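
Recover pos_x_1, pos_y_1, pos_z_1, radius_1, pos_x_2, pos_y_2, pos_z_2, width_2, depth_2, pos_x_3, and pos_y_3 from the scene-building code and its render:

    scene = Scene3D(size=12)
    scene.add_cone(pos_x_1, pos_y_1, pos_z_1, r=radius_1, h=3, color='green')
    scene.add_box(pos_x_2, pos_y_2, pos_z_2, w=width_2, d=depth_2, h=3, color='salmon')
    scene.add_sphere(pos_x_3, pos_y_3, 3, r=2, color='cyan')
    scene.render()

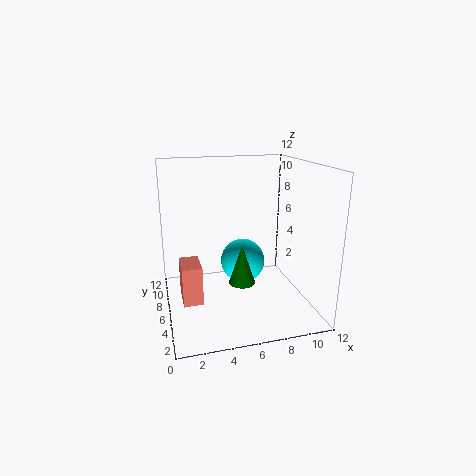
pos_x_1 = 5.5
pos_y_1 = 3
pos_z_1 = 3.5
radius_1 = 1
pos_x_2 = 1
pos_y_2 = 3
pos_z_2 = 2
width_2 = 1.5
depth_2 = 2.5
pos_x_3 = 7
pos_y_3 = 8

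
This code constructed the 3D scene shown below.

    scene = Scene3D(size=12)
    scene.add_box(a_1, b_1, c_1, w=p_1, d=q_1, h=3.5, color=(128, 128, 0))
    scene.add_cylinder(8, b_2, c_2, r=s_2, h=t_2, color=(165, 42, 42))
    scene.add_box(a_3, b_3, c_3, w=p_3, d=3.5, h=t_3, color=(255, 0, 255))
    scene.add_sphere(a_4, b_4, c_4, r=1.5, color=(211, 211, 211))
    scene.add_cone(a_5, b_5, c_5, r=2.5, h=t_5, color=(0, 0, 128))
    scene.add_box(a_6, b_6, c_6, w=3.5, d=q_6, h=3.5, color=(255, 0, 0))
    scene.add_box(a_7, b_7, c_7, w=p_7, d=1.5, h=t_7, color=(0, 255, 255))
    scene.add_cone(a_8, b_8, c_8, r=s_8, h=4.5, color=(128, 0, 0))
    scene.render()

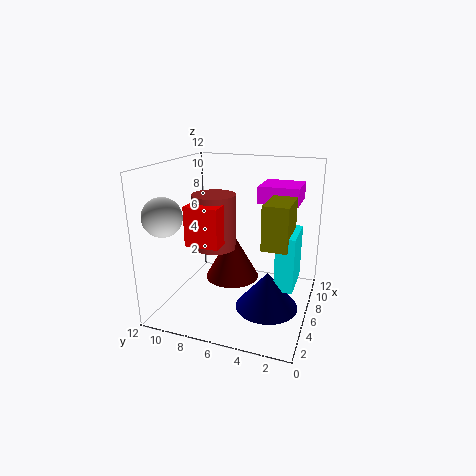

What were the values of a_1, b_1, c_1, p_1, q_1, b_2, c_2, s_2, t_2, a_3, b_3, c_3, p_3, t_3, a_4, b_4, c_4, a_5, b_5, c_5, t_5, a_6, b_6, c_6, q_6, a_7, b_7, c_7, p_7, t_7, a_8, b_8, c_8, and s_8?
a_1 = 4; b_1 = 1.5; c_1 = 6; p_1 = 3.5; q_1 = 2; b_2 = 9; c_2 = 4; s_2 = 2; t_2 = 5; a_3 = 8; b_3 = 1.5; c_3 = 8.5; p_3 = 3.5; t_3 = 1.5; a_4 = 2; b_4 = 10.5; c_4 = 8.5; a_5 = 4.5; b_5 = 3; c_5 = 1; t_5 = 3; a_6 = 5; b_6 = 7.5; c_6 = 5; q_6 = 3; a_7 = 4.5; b_7 = 1; c_7 = 2.5; p_7 = 3.5; t_7 = 4.5; a_8 = 8.5; b_8 = 7.5; c_8 = 1; s_8 = 2.5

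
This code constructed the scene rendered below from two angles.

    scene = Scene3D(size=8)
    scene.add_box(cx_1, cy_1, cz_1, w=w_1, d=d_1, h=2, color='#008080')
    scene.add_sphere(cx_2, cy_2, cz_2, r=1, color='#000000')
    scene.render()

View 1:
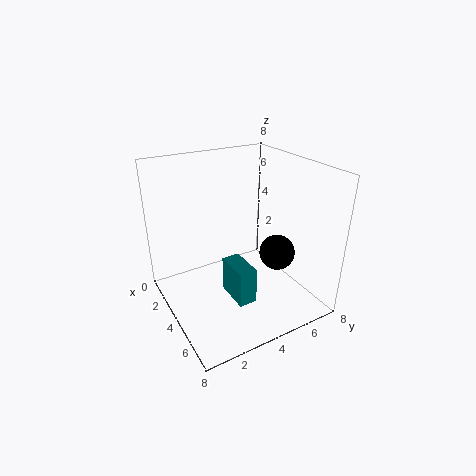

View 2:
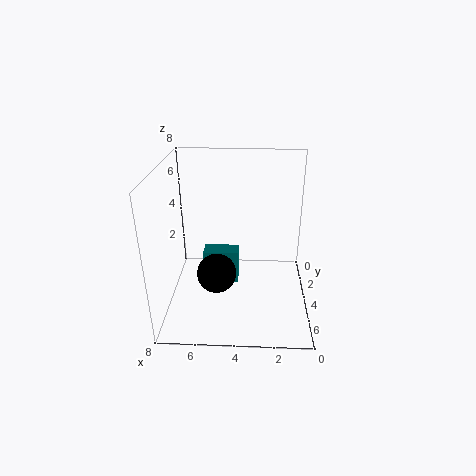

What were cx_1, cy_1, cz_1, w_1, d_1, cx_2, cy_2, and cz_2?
cx_1 = 4; cy_1 = 3; cz_1 = 1; w_1 = 2; d_1 = 1; cx_2 = 5; cy_2 = 6; cz_2 = 3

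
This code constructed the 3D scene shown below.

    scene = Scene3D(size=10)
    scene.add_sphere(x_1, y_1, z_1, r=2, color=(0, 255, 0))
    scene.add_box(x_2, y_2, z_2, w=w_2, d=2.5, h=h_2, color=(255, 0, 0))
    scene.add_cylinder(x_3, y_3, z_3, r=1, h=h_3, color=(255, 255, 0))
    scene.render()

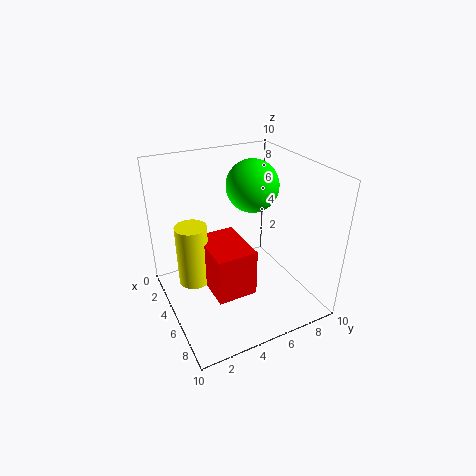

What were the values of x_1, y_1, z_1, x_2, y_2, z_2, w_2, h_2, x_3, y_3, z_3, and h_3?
x_1 = 2.5; y_1 = 7.5; z_1 = 7.5; x_2 = 5; y_2 = 2; z_2 = 3; w_2 = 3.5; h_2 = 3; x_3 = 5.5; y_3 = 1.5; z_3 = 3; h_3 = 4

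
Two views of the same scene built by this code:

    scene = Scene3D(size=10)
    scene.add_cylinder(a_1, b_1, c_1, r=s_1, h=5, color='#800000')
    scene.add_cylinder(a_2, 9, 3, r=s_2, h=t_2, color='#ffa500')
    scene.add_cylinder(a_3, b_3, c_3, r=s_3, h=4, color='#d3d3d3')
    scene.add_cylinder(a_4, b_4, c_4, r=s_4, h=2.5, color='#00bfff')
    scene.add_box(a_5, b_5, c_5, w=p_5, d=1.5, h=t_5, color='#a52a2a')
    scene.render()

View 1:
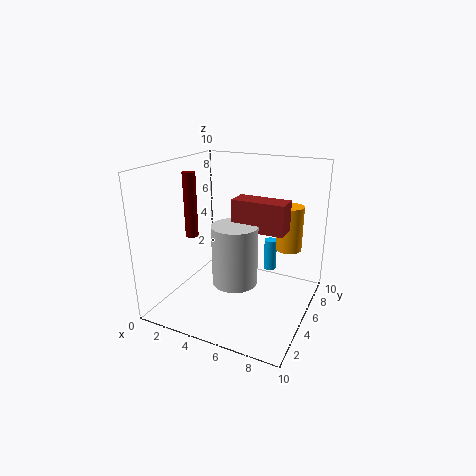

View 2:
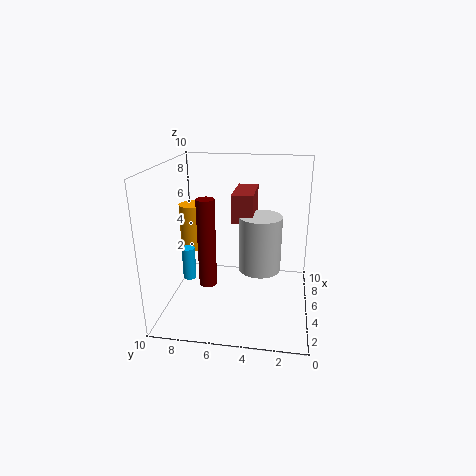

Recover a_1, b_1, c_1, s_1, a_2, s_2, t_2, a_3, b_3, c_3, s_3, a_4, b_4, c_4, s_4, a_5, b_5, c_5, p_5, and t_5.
a_1 = 0.5, b_1 = 6, c_1 = 4, s_1 = 0.5, a_2 = 7.5, s_2 = 1, t_2 = 3.5, a_3 = 5.5, b_3 = 3.5, c_3 = 2.5, s_3 = 1.5, a_4 = 6, b_4 = 9, c_4 = 1, s_4 = 0.5, a_5 = 5, b_5 = 4, c_5 = 6, p_5 = 3.5, t_5 = 2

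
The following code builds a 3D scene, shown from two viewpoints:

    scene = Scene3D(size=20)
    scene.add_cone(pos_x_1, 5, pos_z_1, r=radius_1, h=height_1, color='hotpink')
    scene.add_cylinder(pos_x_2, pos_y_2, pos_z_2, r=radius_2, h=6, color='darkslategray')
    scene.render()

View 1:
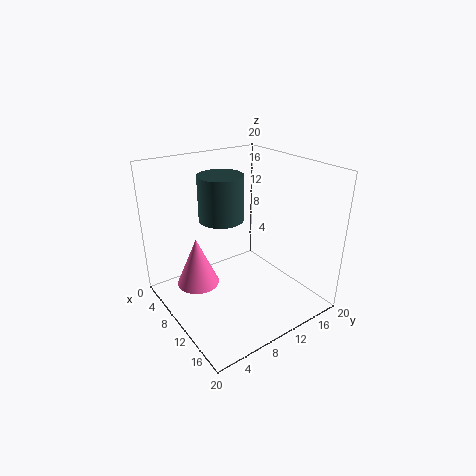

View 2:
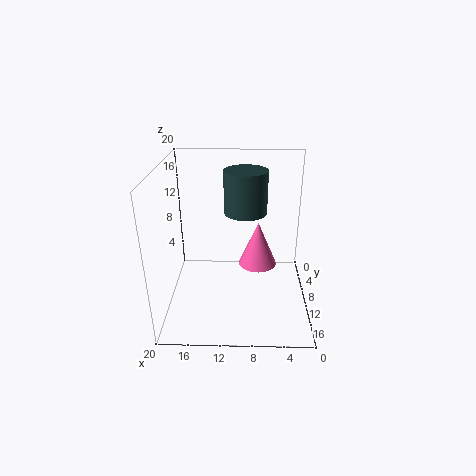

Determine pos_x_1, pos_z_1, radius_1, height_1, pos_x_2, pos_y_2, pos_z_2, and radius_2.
pos_x_1 = 7
pos_z_1 = 3
radius_1 = 3
height_1 = 7
pos_x_2 = 9
pos_y_2 = 8
pos_z_2 = 13
radius_2 = 3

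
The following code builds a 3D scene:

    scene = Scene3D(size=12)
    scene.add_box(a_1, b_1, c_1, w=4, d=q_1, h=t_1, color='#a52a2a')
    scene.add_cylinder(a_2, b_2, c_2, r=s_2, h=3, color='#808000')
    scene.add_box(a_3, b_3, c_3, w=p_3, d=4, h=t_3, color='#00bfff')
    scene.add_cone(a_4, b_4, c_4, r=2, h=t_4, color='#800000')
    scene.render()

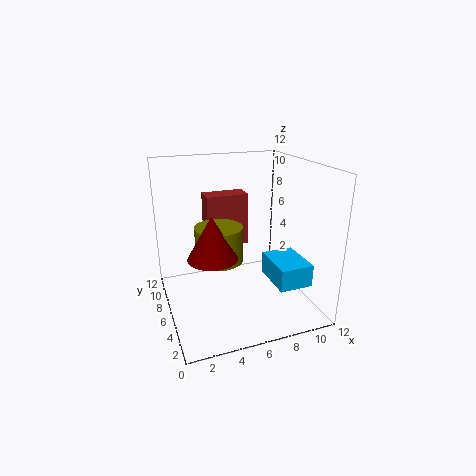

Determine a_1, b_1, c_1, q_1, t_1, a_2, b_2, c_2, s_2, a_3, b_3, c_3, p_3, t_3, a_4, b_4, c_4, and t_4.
a_1 = 4.5; b_1 = 10; c_1 = 3.5; q_1 = 2; t_1 = 5; a_2 = 4.5; b_2 = 6.5; c_2 = 4; s_2 = 2; a_3 = 9; b_3 = 3.5; c_3 = 1.5; p_3 = 3; t_3 = 2; a_4 = 3.5; b_4 = 5; c_4 = 5; t_4 = 3.5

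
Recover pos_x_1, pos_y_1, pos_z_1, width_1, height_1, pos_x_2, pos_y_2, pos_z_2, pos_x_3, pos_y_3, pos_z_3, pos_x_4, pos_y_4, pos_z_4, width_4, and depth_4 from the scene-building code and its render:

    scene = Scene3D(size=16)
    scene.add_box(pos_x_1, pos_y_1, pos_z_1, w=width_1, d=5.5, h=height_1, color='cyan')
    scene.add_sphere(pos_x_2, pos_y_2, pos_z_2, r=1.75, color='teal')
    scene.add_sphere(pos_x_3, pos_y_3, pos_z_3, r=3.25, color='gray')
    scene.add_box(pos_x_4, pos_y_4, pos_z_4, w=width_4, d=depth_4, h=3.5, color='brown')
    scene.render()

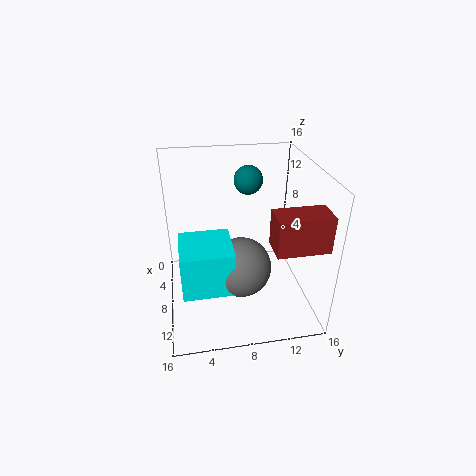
pos_x_1 = 7
pos_y_1 = 1.5
pos_z_1 = 3.75
width_1 = 5.5
height_1 = 5
pos_x_2 = 2.5
pos_y_2 = 10.25
pos_z_2 = 12.5
pos_x_3 = 10
pos_y_3 = 8
pos_z_3 = 5.5
pos_x_4 = 13.25
pos_y_4 = 10
pos_z_4 = 10.5
width_4 = 2.75
depth_4 = 5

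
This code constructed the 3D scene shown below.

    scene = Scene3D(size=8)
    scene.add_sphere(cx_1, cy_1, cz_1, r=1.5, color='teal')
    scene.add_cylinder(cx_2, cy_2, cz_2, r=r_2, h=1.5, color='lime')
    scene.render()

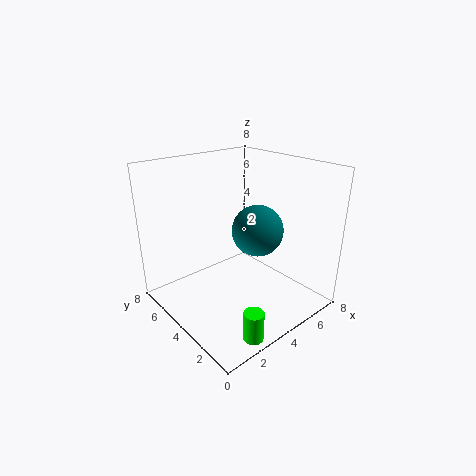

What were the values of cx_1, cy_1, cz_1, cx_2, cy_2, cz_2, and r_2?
cx_1 = 5.5
cy_1 = 4
cz_1 = 4
cx_2 = 2
cy_2 = 0.5
cz_2 = 0.5
r_2 = 0.5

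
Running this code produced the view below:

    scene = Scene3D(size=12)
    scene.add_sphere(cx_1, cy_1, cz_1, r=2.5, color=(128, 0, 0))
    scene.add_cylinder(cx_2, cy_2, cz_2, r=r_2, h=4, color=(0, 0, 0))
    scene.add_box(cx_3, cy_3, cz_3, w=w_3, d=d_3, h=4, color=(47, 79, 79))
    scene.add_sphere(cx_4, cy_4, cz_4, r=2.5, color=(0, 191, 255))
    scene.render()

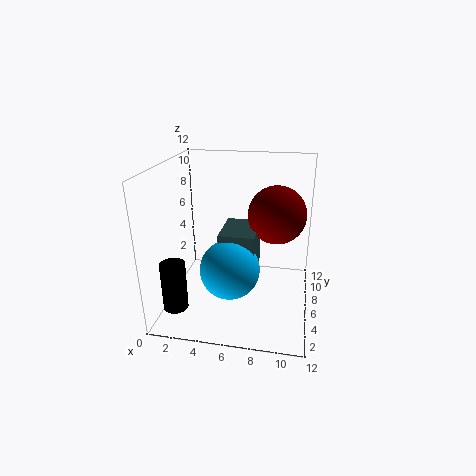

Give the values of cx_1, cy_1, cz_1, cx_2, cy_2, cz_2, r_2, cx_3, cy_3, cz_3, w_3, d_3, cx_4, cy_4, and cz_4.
cx_1 = 9
cy_1 = 8
cz_1 = 7.5
cx_2 = 1.5
cy_2 = 2.5
cz_2 = 1
r_2 = 1
cx_3 = 4.5
cy_3 = 5
cz_3 = 2.5
w_3 = 3
d_3 = 4
cx_4 = 5.5
cy_4 = 5
cz_4 = 3.5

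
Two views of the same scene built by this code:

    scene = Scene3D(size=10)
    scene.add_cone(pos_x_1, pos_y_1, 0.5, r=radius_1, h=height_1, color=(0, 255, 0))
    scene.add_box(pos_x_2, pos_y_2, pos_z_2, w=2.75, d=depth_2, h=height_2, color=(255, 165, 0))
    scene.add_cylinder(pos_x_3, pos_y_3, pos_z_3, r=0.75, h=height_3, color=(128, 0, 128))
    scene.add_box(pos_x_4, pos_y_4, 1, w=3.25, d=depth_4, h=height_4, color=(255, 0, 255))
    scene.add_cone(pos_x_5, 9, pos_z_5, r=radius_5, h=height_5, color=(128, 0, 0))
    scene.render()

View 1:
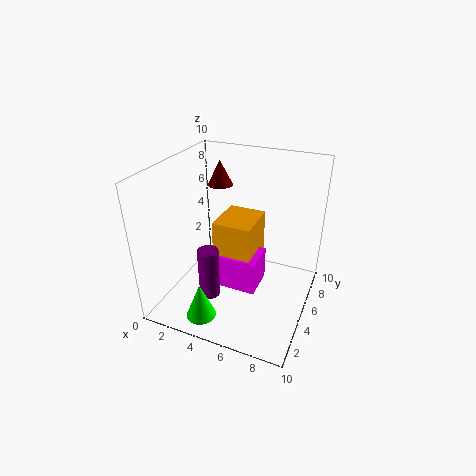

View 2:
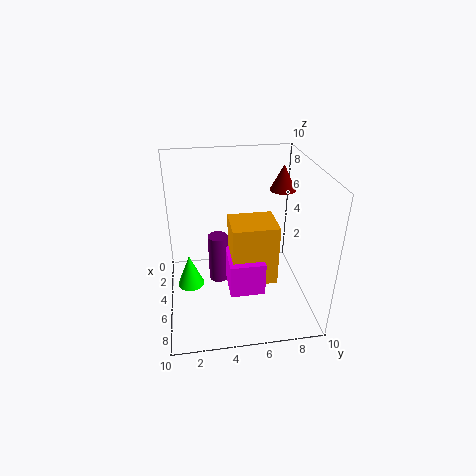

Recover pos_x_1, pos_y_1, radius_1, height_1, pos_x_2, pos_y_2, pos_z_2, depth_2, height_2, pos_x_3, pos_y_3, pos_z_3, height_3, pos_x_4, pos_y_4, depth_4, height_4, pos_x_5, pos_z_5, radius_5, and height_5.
pos_x_1 = 3.75
pos_y_1 = 1.5
radius_1 = 1
height_1 = 2.5
pos_x_2 = 3.25
pos_y_2 = 4.5
pos_z_2 = 1.5
depth_2 = 3.25
height_2 = 4.5
pos_x_3 = 3.25
pos_y_3 = 3.75
pos_z_3 = 0.5
height_3 = 3.75
pos_x_4 = 3.25
pos_y_4 = 4.25
depth_4 = 2.5
height_4 = 2.5
pos_x_5 = 1.75
pos_z_5 = 7
radius_5 = 1
height_5 = 2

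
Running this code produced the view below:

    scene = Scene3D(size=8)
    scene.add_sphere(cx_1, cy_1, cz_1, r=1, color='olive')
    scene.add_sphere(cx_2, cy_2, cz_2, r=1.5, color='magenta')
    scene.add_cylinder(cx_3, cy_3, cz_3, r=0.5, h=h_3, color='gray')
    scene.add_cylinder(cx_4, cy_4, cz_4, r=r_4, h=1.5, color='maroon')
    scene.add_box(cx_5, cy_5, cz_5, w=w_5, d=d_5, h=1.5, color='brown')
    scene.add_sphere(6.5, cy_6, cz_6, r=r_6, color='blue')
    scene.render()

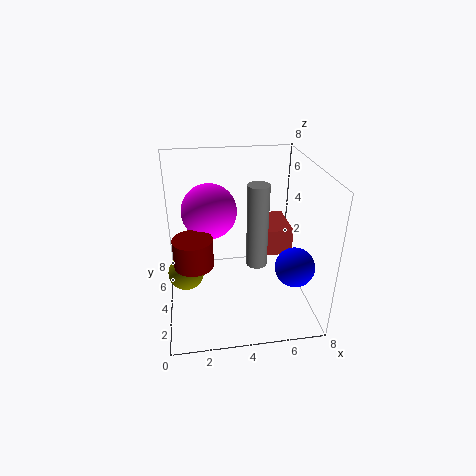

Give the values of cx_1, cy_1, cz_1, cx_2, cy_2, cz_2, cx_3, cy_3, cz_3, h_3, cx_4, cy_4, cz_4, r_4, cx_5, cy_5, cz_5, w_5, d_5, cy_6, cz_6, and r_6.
cx_1 = 1
cy_1 = 4
cz_1 = 2
cx_2 = 2.5
cy_2 = 4.5
cz_2 = 5.5
cx_3 = 4.5
cy_3 = 1.5
cz_3 = 4
h_3 = 4
cx_4 = 1.5
cy_4 = 2.5
cz_4 = 3.5
r_4 = 1
cx_5 = 5
cy_5 = 3.5
cz_5 = 3
w_5 = 2
d_5 = 2.5
cy_6 = 1.5
cz_6 = 3.5
r_6 = 1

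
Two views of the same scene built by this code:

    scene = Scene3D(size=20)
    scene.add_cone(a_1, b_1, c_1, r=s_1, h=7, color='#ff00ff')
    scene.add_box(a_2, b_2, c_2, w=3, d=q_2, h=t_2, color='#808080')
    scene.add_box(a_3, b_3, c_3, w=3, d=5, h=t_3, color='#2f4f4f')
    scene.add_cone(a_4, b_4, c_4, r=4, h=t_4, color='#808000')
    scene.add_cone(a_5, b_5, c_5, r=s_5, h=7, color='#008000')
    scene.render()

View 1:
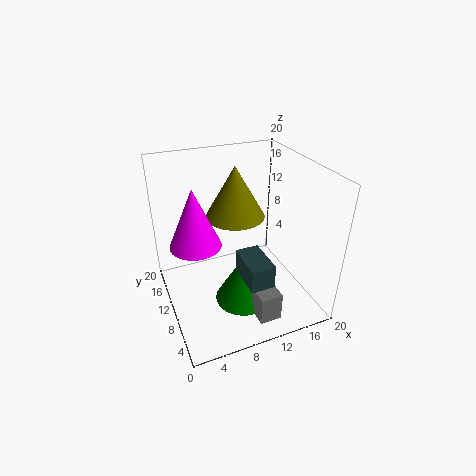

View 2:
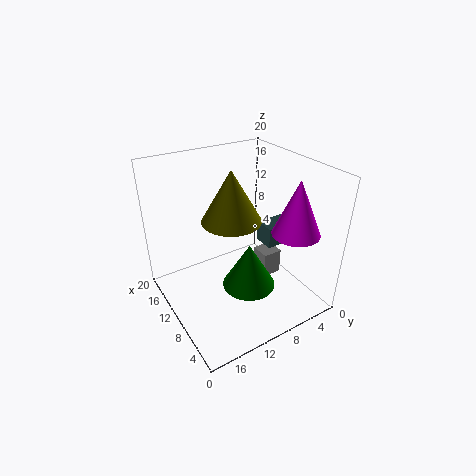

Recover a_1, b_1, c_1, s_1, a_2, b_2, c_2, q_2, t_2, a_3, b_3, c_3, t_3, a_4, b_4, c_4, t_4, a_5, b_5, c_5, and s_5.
a_1 = 3, b_1 = 6, c_1 = 13, s_1 = 3, a_2 = 10, b_2 = 2, c_2 = 1, q_2 = 3, t_2 = 4, a_3 = 8, b_3 = 1, c_3 = 8, t_3 = 3, a_4 = 10, b_4 = 11, c_4 = 13, t_4 = 7, a_5 = 10, b_5 = 8, c_5 = 1, s_5 = 4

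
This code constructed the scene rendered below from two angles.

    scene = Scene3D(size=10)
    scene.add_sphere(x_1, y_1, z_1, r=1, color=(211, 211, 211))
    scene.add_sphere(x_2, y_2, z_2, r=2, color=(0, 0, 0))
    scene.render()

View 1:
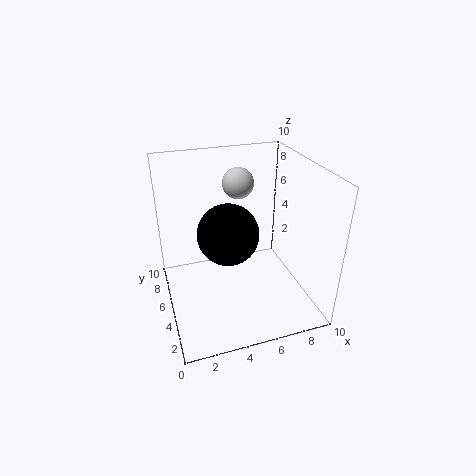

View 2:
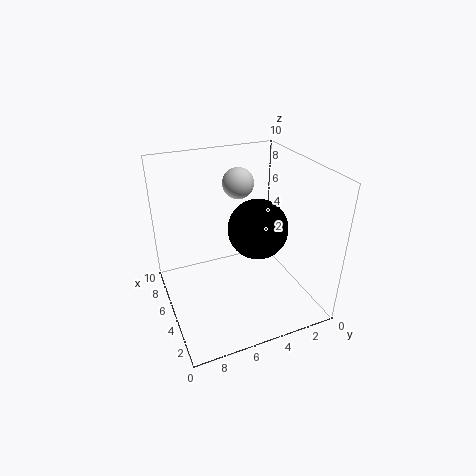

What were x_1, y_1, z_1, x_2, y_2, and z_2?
x_1 = 5; y_1 = 5; z_1 = 9; x_2 = 4; y_2 = 4; z_2 = 6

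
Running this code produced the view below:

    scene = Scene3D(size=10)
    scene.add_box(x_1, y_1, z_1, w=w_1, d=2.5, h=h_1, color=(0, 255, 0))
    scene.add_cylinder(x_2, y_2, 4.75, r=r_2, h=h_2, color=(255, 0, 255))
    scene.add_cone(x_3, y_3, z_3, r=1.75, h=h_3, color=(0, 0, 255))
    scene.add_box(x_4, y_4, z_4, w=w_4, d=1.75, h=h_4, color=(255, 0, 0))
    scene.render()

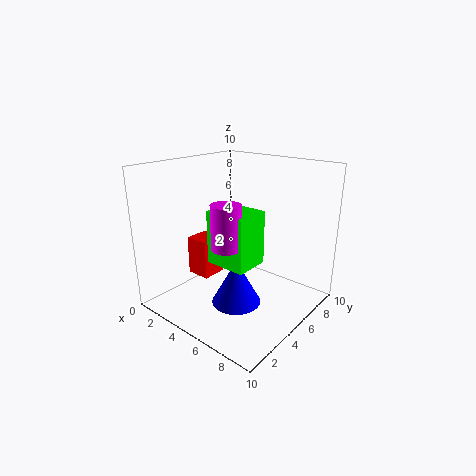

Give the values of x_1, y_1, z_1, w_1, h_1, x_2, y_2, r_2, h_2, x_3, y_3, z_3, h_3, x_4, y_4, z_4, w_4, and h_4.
x_1 = 3.5, y_1 = 3.5, z_1 = 3.25, w_1 = 3, h_1 = 3.75, x_2 = 5.25, y_2 = 3.5, r_2 = 1, h_2 = 3, x_3 = 5.25, y_3 = 4.5, z_3 = 0.25, h_3 = 3.25, x_4 = 1.75, y_4 = 3.25, z_4 = 2, w_4 = 1.75, h_4 = 2.75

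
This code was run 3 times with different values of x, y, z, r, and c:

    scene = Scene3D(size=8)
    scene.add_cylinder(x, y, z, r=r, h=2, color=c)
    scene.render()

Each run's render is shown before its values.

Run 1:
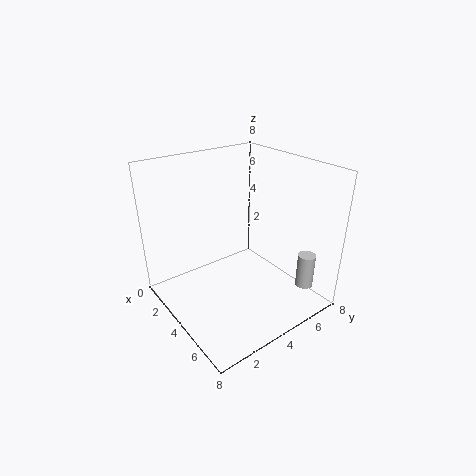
x = 6.5
y = 7
z = 1
r = 0.5
c = 'lightgray'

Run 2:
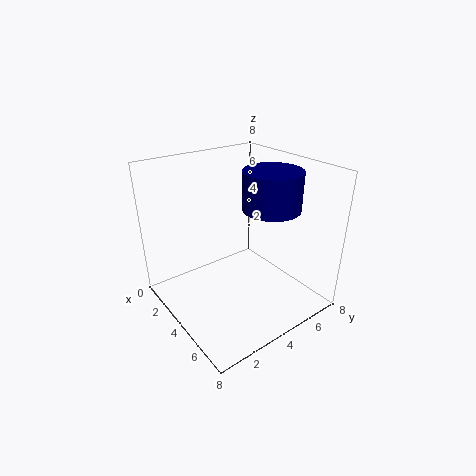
x = 5.5
y = 5
z = 6
r = 1.5
c = 'navy'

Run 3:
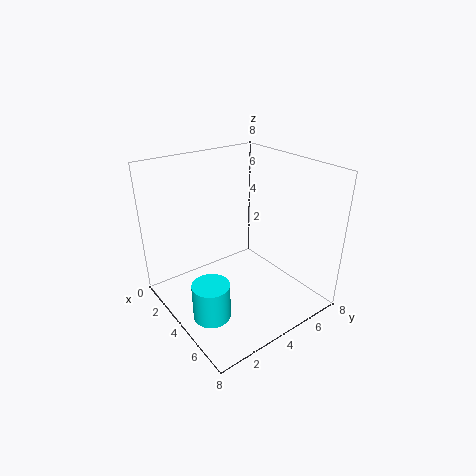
x = 5
y = 1.5
z = 0.5
r = 1
c = 'cyan'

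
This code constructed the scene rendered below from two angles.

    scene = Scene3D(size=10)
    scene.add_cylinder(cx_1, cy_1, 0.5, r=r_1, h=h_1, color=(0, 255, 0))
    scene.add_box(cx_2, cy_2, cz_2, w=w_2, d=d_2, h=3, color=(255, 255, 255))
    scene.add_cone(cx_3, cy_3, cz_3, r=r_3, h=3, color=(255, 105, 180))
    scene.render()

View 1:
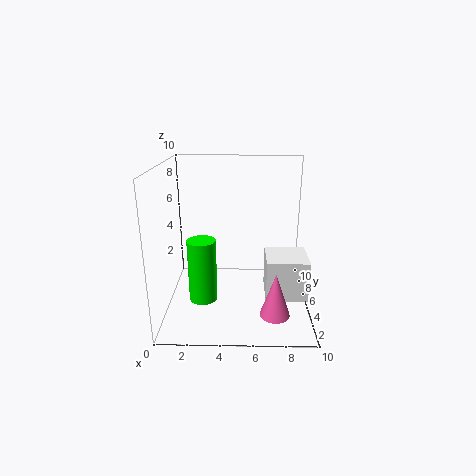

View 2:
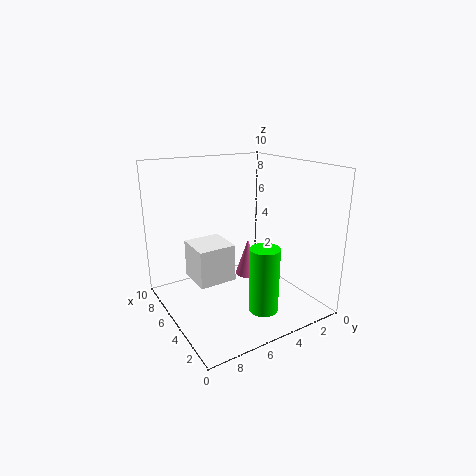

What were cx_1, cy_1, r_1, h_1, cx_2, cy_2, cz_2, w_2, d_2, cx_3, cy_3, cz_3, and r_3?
cx_1 = 2.5; cy_1 = 4.5; r_1 = 1; h_1 = 4.5; cx_2 = 7; cy_2 = 4; cz_2 = 0.5; w_2 = 3; d_2 = 3; cx_3 = 7.5; cy_3 = 2.5; cz_3 = 0.5; r_3 = 1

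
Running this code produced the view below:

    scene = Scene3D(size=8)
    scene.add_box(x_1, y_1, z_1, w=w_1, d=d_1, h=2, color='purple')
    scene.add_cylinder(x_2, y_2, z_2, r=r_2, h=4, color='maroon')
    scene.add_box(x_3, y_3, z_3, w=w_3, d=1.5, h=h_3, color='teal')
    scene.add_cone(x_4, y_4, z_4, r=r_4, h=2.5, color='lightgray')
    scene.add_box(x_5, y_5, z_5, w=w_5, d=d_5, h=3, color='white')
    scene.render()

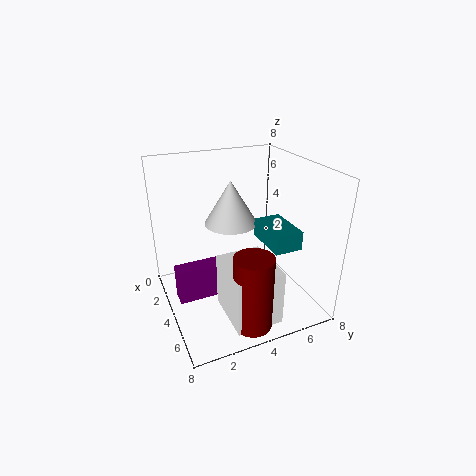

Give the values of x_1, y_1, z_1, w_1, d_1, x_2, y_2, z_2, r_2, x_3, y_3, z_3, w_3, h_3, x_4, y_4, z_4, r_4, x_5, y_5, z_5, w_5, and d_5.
x_1 = 3; y_1 = 0.5; z_1 = 0.5; w_1 = 1; d_1 = 2.5; x_2 = 7; y_2 = 3.5; z_2 = 0.5; r_2 = 1; x_3 = 4; y_3 = 5; z_3 = 4; w_3 = 2.5; h_3 = 1; x_4 = 3; y_4 = 4; z_4 = 4.5; r_4 = 1.5; x_5 = 4.5; y_5 = 2.5; z_5 = 0.5; w_5 = 3; d_5 = 2.5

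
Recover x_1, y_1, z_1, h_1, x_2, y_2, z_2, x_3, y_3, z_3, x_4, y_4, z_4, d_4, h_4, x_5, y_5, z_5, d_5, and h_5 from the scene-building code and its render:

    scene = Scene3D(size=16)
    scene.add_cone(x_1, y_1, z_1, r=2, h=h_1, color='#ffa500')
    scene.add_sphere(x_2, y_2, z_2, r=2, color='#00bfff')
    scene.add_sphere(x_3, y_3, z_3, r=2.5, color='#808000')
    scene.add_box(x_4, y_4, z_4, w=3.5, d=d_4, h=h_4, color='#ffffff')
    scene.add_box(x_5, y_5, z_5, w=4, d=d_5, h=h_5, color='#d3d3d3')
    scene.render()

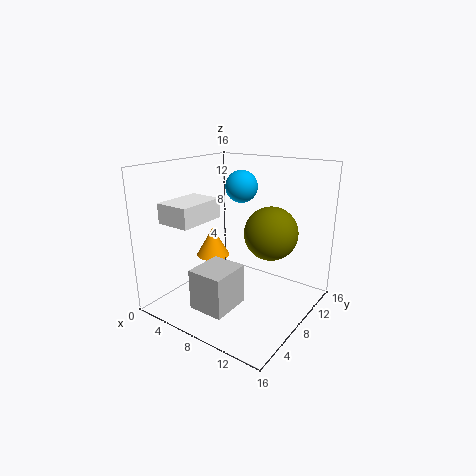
x_1 = 3.5
y_1 = 9
z_1 = 4.5
h_1 = 3.5
x_2 = 5
y_2 = 13
z_2 = 12.5
x_3 = 13.5
y_3 = 5.5
z_3 = 10.5
x_4 = 4
y_4 = 0.5
z_4 = 11
d_4 = 5
h_4 = 2
x_5 = 5.5
y_5 = 2.5
z_5 = 1
d_5 = 4.5
h_5 = 4.5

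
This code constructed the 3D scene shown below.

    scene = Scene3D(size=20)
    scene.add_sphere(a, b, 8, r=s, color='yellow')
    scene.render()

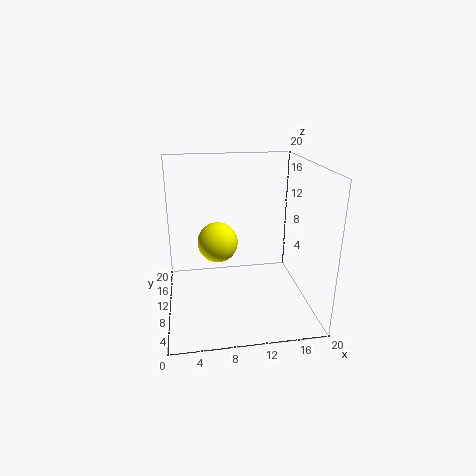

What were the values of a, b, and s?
a = 7.5, b = 13.5, s = 3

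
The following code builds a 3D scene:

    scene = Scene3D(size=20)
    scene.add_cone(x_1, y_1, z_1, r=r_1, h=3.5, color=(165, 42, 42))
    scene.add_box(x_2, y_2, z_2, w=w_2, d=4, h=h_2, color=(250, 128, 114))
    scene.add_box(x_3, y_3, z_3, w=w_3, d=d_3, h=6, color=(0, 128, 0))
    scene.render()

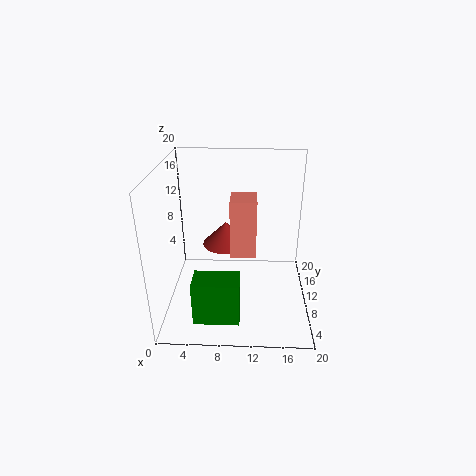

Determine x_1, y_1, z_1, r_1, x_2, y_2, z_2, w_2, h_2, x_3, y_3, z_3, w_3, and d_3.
x_1 = 8
y_1 = 14
z_1 = 7
r_1 = 3.5
x_2 = 9
y_2 = 8
z_2 = 8
w_2 = 3.5
h_2 = 8
x_3 = 4.5
y_3 = 2
z_3 = 1.5
w_3 = 6
d_3 = 3.5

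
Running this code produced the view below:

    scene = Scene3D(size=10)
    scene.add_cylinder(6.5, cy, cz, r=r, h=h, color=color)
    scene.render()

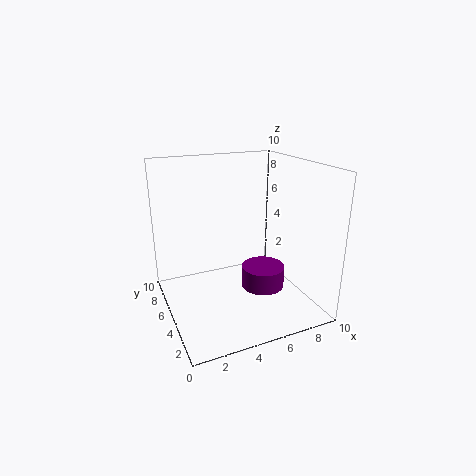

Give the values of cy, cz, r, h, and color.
cy = 4; cz = 1.5; r = 1.5; h = 1.5; color = 'purple'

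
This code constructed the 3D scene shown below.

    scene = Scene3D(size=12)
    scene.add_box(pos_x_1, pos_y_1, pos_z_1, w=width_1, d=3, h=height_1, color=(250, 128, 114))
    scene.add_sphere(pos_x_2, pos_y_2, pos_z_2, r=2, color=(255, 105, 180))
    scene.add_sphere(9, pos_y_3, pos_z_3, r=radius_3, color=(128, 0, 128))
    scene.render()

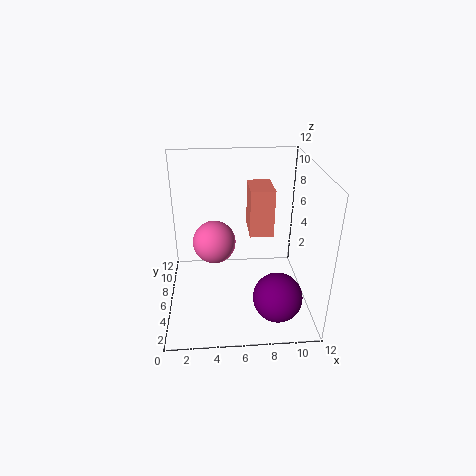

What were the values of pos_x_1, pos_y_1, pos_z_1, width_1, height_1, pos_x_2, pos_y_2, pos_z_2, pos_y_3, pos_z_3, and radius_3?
pos_x_1 = 7, pos_y_1 = 6, pos_z_1 = 6, width_1 = 2, height_1 = 4, pos_x_2 = 4, pos_y_2 = 9, pos_z_2 = 4, pos_y_3 = 3, pos_z_3 = 2, radius_3 = 2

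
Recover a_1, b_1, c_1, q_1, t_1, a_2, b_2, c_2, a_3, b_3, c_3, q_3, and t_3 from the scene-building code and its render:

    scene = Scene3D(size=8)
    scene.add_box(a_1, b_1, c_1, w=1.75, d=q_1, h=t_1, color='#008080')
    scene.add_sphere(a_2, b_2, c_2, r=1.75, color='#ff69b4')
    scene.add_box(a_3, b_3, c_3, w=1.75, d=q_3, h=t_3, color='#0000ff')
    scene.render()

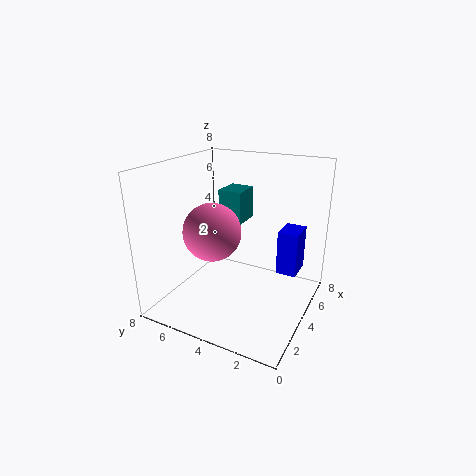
a_1 = 5.75; b_1 = 4.75; c_1 = 4; q_1 = 1.5; t_1 = 2; a_2 = 4.5; b_2 = 6; c_2 = 3.75; a_3 = 6.25; b_3 = 1.25; c_3 = 1; q_3 = 1.25; t_3 = 2.75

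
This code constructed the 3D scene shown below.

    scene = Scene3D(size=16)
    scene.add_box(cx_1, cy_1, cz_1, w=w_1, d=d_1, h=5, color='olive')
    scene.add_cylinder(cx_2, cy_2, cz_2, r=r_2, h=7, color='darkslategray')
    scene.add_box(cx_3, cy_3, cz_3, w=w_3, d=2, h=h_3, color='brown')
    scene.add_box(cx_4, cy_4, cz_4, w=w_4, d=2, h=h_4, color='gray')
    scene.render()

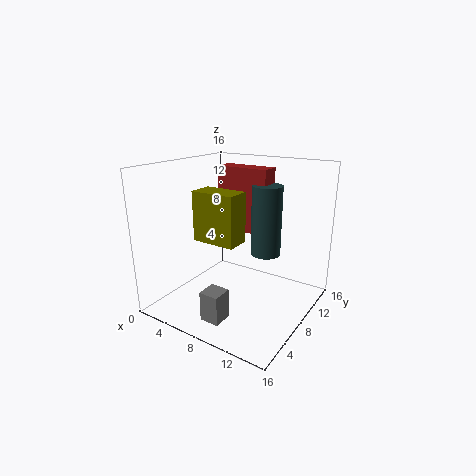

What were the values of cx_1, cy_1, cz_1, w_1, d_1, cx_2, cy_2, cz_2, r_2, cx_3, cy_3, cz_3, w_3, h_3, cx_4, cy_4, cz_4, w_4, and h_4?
cx_1 = 6, cy_1 = 3, cz_1 = 9, w_1 = 4.5, d_1 = 2.5, cx_2 = 12, cy_2 = 7, cz_2 = 7.5, r_2 = 1.5, cx_3 = 6.5, cy_3 = 6.5, cz_3 = 9.5, w_3 = 5.5, h_3 = 6.5, cx_4 = 8.5, cy_4 = 0.5, cz_4 = 2, w_4 = 2, h_4 = 3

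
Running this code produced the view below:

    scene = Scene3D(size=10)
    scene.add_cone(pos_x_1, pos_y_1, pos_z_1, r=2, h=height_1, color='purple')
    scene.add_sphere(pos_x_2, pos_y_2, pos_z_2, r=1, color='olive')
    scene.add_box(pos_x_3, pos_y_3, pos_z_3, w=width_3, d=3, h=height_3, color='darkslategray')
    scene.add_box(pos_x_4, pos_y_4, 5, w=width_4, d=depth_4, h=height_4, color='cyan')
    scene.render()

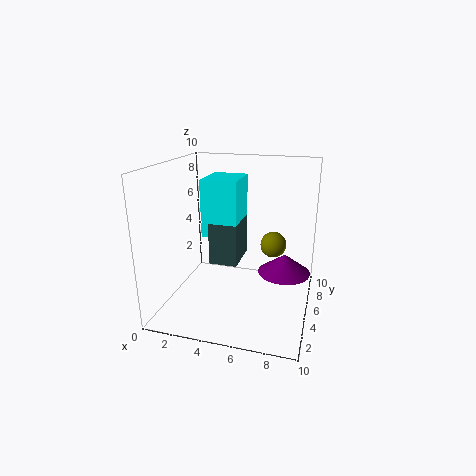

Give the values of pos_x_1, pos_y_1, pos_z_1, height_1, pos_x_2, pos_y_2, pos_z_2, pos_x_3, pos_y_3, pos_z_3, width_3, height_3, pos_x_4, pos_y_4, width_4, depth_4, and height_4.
pos_x_1 = 8, pos_y_1 = 7.5, pos_z_1 = 1.5, height_1 = 1.5, pos_x_2 = 7, pos_y_2 = 8, pos_z_2 = 3.5, pos_x_3 = 3, pos_y_3 = 4.5, pos_z_3 = 3, width_3 = 2, height_3 = 3, pos_x_4 = 2.5, pos_y_4 = 4.5, width_4 = 2.5, depth_4 = 3, height_4 = 4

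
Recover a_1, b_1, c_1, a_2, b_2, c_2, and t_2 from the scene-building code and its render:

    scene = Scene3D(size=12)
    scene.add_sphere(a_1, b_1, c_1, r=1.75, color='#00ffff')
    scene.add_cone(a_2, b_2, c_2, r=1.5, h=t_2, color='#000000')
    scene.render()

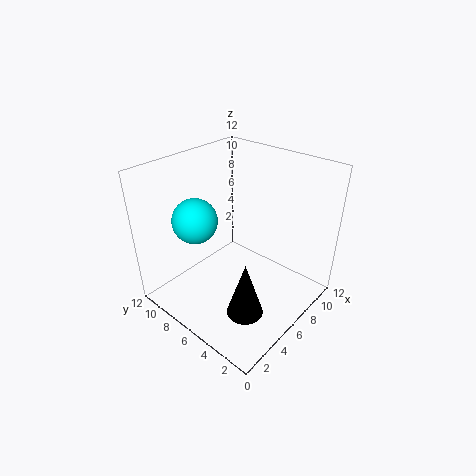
a_1 = 3; b_1 = 7.75; c_1 = 8.25; a_2 = 4; b_2 = 3.5; c_2 = 0.75; t_2 = 4.75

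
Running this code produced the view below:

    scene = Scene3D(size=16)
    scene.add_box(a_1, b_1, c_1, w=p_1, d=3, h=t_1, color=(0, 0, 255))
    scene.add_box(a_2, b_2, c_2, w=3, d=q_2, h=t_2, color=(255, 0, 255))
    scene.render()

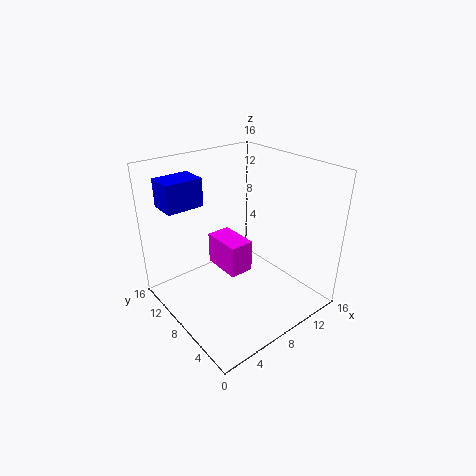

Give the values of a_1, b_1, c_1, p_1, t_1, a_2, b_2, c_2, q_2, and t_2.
a_1 = 1
b_1 = 10
c_1 = 12
p_1 = 4
t_1 = 3
a_2 = 8
b_2 = 9
c_2 = 2
q_2 = 5
t_2 = 4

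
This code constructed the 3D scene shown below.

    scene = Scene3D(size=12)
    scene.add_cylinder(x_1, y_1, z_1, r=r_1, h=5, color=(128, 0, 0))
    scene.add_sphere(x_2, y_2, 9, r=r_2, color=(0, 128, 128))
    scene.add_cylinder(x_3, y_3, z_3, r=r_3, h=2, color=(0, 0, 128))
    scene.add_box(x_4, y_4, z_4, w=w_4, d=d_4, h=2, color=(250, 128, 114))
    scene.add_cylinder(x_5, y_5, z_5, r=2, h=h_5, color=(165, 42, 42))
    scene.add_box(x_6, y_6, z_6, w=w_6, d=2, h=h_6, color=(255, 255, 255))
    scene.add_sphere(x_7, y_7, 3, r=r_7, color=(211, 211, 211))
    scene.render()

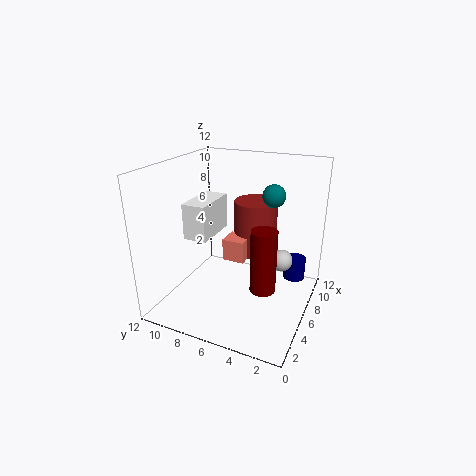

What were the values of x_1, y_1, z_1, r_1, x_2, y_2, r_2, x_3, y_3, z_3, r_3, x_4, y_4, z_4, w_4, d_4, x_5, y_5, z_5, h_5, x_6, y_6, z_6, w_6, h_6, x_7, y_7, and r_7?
x_1 = 4, y_1 = 3, z_1 = 3, r_1 = 1, x_2 = 9, y_2 = 4, r_2 = 1, x_3 = 10, y_3 = 2, z_3 = 1, r_3 = 1, x_4 = 7, y_4 = 6, z_4 = 3, w_4 = 2, d_4 = 2, x_5 = 10, y_5 = 6, z_5 = 3, h_5 = 5, x_6 = 4, y_6 = 8, z_6 = 6, w_6 = 4, h_6 = 3, x_7 = 9, y_7 = 3, r_7 = 1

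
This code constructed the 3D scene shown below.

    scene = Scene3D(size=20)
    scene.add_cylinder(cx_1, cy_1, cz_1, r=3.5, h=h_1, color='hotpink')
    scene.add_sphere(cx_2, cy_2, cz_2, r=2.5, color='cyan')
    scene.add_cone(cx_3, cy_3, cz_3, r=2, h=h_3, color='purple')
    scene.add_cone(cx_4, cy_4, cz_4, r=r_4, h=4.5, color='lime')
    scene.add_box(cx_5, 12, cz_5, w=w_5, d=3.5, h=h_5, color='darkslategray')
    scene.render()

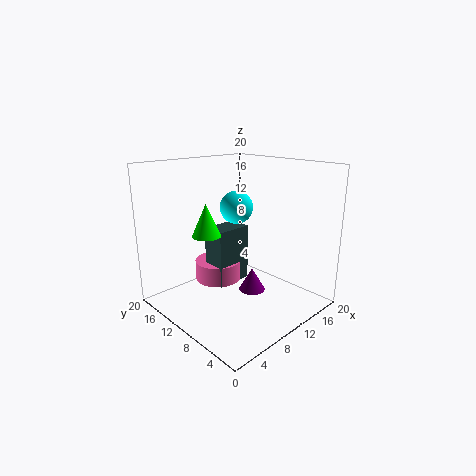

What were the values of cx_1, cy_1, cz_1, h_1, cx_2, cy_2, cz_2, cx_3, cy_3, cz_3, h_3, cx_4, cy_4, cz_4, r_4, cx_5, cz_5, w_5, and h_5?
cx_1 = 10.5
cy_1 = 15
cz_1 = 2
h_1 = 3
cx_2 = 13.5
cy_2 = 14
cz_2 = 13
cx_3 = 13.5
cy_3 = 10.5
cz_3 = 0.5
h_3 = 3.5
cx_4 = 6.5
cy_4 = 12.5
cz_4 = 10.5
r_4 = 2
cx_5 = 8.5
cz_5 = 2
w_5 = 5.5
h_5 = 8.5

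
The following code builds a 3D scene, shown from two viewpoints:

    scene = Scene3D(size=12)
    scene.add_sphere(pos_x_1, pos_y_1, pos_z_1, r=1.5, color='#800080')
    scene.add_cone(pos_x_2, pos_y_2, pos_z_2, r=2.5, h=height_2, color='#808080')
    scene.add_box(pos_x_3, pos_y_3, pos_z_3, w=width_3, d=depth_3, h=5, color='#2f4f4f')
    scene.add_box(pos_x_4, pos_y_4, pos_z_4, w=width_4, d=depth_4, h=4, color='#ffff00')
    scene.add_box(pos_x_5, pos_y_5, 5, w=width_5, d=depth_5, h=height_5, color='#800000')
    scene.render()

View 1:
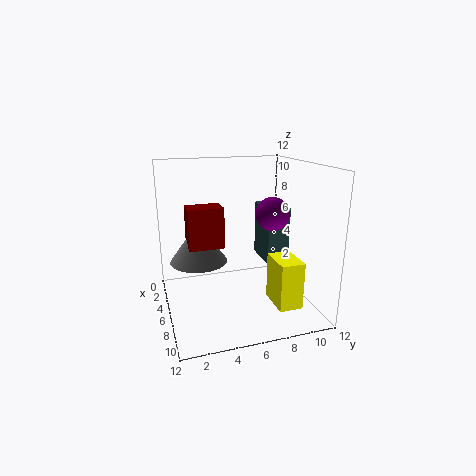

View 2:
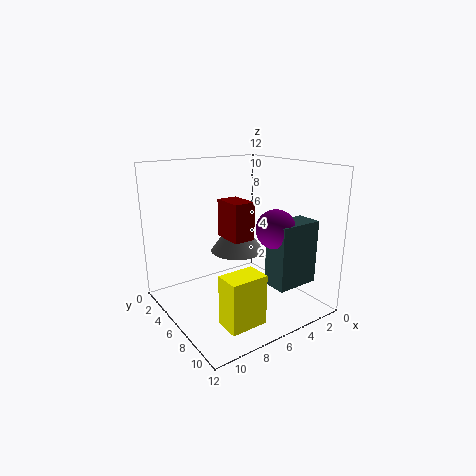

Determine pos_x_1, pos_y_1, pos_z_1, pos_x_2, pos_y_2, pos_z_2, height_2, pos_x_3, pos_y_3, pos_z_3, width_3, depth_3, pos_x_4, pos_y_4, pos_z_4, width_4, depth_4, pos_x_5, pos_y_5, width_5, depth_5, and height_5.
pos_x_1 = 5
pos_y_1 = 9.5
pos_z_1 = 7.5
pos_x_2 = 4
pos_y_2 = 3
pos_z_2 = 3.5
height_2 = 3.5
pos_x_3 = 2
pos_y_3 = 9
pos_z_3 = 3
width_3 = 3.5
depth_3 = 2
pos_x_4 = 6.5
pos_y_4 = 8.5
pos_z_4 = 0.5
width_4 = 3
depth_4 = 2
pos_x_5 = 3.5
pos_y_5 = 2
width_5 = 2
depth_5 = 3
height_5 = 3.5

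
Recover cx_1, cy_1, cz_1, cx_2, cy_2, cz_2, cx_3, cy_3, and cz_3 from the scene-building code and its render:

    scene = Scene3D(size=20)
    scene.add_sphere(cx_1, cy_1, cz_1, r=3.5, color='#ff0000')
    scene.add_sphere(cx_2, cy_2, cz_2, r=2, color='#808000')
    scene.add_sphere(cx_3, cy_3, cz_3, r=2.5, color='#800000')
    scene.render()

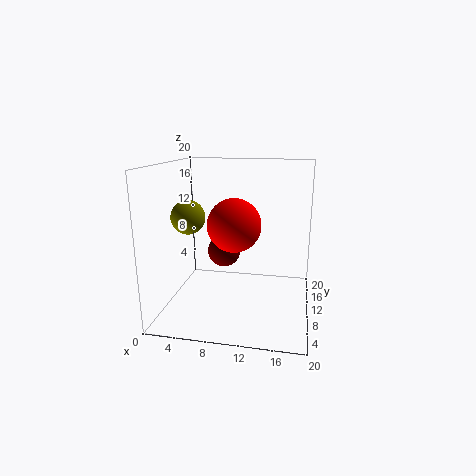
cx_1 = 10
cy_1 = 7.5
cz_1 = 12.5
cx_2 = 5.5
cy_2 = 3
cz_2 = 14.5
cx_3 = 7
cy_3 = 14
cz_3 = 6.5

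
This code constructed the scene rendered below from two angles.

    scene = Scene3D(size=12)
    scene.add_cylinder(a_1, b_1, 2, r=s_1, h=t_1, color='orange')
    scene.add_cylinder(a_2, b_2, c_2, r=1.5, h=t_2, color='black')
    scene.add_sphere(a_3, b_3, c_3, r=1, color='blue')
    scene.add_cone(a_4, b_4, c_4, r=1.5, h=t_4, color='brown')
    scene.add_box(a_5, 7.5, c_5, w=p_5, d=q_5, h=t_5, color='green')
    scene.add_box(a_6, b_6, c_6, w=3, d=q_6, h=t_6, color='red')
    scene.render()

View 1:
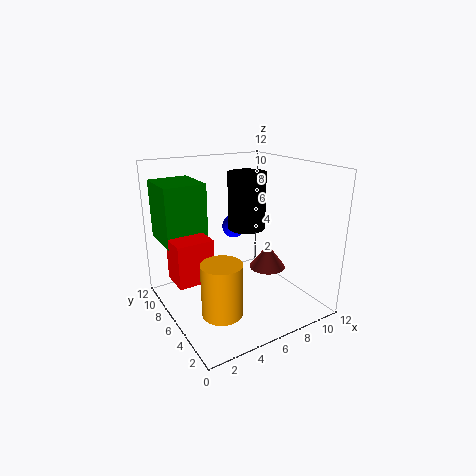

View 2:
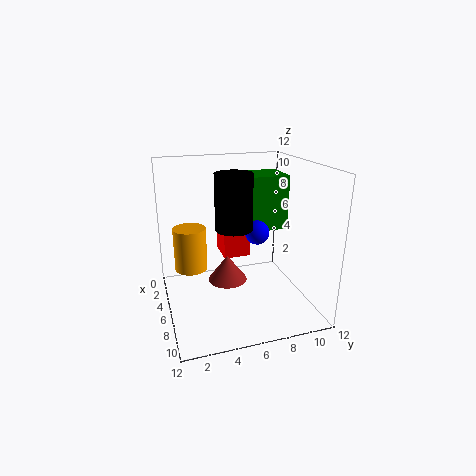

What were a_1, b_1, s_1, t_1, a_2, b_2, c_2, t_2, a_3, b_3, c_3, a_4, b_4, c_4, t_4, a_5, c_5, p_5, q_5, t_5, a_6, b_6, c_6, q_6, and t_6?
a_1 = 2.5
b_1 = 2.5
s_1 = 1.5
t_1 = 4
a_2 = 6.5
b_2 = 5.5
c_2 = 7
t_2 = 4.5
a_3 = 6.5
b_3 = 7.5
c_3 = 6.5
a_4 = 8
b_4 = 4.5
c_4 = 3.5
t_4 = 2
a_5 = 0.5
c_5 = 5.5
p_5 = 3.5
q_5 = 4
t_5 = 5
a_6 = 0.5
b_6 = 5.5
c_6 = 3
q_6 = 2.5
t_6 = 3.5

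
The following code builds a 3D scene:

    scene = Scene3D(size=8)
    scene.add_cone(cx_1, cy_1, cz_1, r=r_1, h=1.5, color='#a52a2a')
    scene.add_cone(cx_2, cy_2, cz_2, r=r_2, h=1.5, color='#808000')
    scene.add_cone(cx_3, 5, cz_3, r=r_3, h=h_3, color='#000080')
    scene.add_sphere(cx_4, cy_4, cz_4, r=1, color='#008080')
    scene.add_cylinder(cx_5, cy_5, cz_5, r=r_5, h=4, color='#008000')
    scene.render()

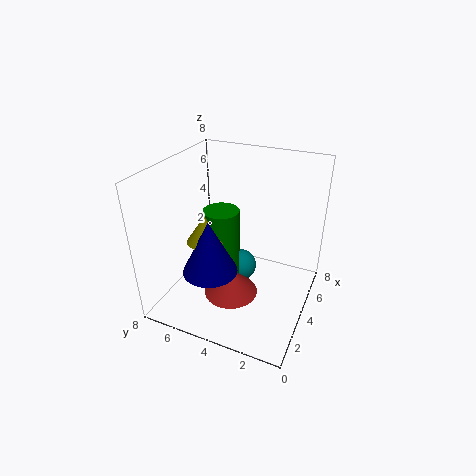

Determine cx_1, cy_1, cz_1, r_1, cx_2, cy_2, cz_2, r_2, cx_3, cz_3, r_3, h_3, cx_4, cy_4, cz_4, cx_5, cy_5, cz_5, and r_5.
cx_1 = 3
cy_1 = 4
cz_1 = 1
r_1 = 1.5
cx_2 = 3
cy_2 = 5.5
cz_2 = 4
r_2 = 1
cx_3 = 2.5
cz_3 = 2.5
r_3 = 1.5
h_3 = 3
cx_4 = 5.5
cy_4 = 4.5
cz_4 = 1
cx_5 = 4
cy_5 = 5
cz_5 = 1.5
r_5 = 1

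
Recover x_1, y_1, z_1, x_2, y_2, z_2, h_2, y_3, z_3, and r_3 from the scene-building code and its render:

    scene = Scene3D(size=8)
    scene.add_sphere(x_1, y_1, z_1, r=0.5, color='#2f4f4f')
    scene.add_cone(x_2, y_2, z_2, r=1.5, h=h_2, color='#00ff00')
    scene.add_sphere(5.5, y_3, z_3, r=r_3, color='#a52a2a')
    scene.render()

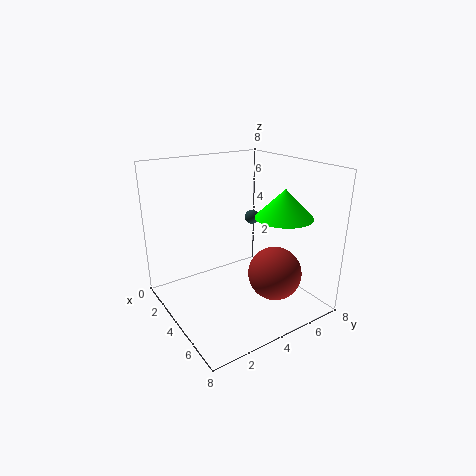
x_1 = 0.5; y_1 = 7.5; z_1 = 3.5; x_2 = 6; y_2 = 5.5; z_2 = 5.5; h_2 = 1.5; y_3 = 5.5; z_3 = 2; r_3 = 1.5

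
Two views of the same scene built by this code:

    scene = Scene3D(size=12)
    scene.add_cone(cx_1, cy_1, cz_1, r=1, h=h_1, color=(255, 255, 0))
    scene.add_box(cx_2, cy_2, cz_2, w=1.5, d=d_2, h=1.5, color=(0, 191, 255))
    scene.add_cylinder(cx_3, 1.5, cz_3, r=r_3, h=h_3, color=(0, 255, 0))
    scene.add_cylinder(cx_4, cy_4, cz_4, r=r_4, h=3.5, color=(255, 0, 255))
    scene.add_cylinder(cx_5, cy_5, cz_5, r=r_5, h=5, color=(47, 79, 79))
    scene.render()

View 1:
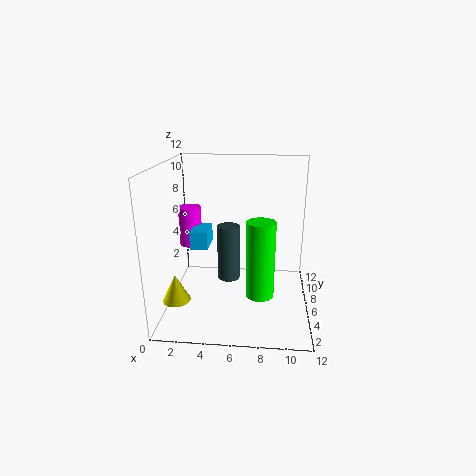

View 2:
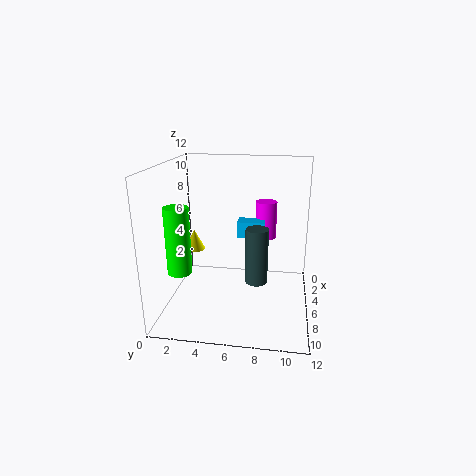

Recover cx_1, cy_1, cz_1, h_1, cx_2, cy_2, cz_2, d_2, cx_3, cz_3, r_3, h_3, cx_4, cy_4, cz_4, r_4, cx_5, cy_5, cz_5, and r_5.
cx_1 = 2
cy_1 = 1
cz_1 = 3
h_1 = 2
cx_2 = 2
cy_2 = 5.5
cz_2 = 5
d_2 = 2.5
cx_3 = 8
cz_3 = 3.5
r_3 = 1
h_3 = 5.5
cx_4 = 1.5
cy_4 = 8
cz_4 = 4.5
r_4 = 1
cx_5 = 5
cy_5 = 7.5
cz_5 = 1.5
r_5 = 1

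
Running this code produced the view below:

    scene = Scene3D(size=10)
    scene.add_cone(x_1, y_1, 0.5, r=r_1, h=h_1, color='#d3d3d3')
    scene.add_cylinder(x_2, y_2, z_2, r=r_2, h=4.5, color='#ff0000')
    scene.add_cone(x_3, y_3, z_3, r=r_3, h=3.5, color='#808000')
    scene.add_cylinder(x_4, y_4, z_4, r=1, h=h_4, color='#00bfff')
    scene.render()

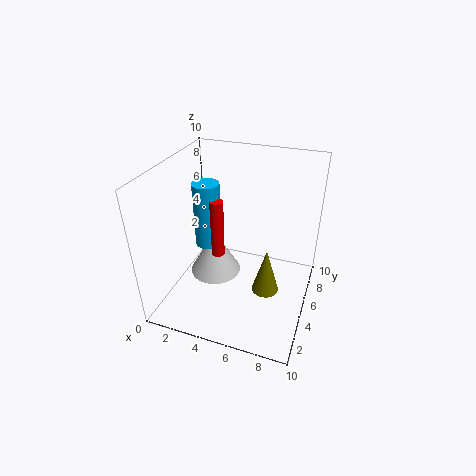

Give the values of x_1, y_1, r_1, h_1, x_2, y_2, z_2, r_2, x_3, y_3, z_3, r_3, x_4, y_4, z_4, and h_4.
x_1 = 2.5, y_1 = 6.5, r_1 = 2, h_1 = 3.5, x_2 = 3, y_2 = 6, z_2 = 2.5, r_2 = 0.5, x_3 = 7, y_3 = 5.5, z_3 = 0.5, r_3 = 1, x_4 = 2, y_4 = 6.5, z_4 = 3, h_4 = 5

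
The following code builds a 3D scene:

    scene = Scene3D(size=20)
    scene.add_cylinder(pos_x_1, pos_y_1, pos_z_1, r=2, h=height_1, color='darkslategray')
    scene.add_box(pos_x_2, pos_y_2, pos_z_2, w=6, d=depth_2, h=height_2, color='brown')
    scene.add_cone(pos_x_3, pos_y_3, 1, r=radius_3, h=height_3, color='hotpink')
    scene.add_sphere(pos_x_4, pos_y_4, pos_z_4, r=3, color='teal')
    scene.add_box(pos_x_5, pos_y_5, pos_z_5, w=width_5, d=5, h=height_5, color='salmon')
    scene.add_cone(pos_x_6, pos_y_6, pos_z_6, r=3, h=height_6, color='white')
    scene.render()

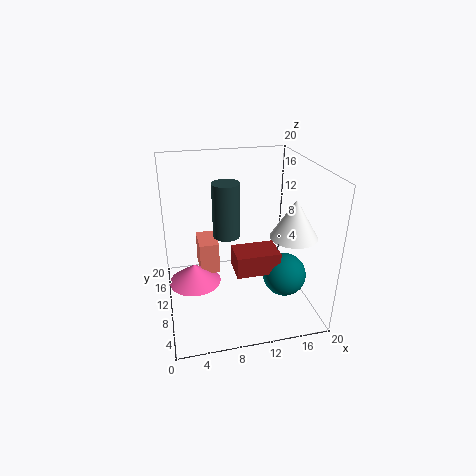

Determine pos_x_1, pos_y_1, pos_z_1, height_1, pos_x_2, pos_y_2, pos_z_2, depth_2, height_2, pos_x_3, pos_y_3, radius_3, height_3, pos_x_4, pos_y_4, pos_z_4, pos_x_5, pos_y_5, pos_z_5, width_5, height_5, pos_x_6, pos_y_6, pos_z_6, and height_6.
pos_x_1 = 9, pos_y_1 = 13, pos_z_1 = 9, height_1 = 8, pos_x_2 = 9, pos_y_2 = 6, pos_z_2 = 6, depth_2 = 4, height_2 = 3, pos_x_3 = 4, pos_y_3 = 14, radius_3 = 4, height_3 = 3, pos_x_4 = 16, pos_y_4 = 7, pos_z_4 = 5, pos_x_5 = 5, pos_y_5 = 14, pos_z_5 = 2, width_5 = 3, height_5 = 5, pos_x_6 = 16, pos_y_6 = 5, pos_z_6 = 12, height_6 = 5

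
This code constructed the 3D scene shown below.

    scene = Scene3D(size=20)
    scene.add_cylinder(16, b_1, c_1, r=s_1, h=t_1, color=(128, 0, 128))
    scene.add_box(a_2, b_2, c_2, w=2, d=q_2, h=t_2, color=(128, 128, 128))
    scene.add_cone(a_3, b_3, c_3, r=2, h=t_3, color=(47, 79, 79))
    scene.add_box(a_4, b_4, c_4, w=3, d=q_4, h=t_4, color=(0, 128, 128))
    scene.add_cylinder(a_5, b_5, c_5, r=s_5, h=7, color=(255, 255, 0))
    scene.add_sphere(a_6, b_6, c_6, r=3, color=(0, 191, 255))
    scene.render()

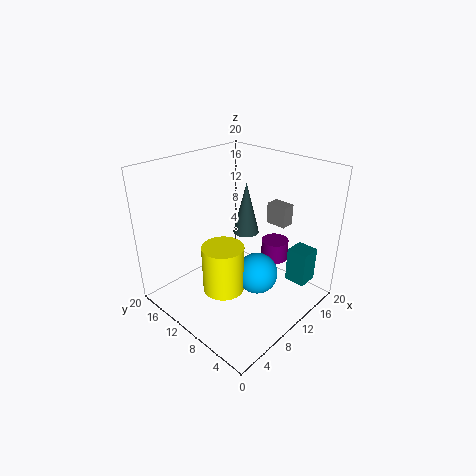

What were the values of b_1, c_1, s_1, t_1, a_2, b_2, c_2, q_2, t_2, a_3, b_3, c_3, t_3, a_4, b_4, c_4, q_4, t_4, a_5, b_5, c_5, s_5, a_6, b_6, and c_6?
b_1 = 8, c_1 = 5, s_1 = 2, t_1 = 3, a_2 = 15, b_2 = 6, c_2 = 11, q_2 = 3, t_2 = 3, a_3 = 15, b_3 = 13, c_3 = 8, t_3 = 8, a_4 = 15, b_4 = 2, c_4 = 3, q_4 = 3, t_4 = 5, a_5 = 8, b_5 = 11, c_5 = 2, s_5 = 3, a_6 = 12, b_6 = 8, c_6 = 4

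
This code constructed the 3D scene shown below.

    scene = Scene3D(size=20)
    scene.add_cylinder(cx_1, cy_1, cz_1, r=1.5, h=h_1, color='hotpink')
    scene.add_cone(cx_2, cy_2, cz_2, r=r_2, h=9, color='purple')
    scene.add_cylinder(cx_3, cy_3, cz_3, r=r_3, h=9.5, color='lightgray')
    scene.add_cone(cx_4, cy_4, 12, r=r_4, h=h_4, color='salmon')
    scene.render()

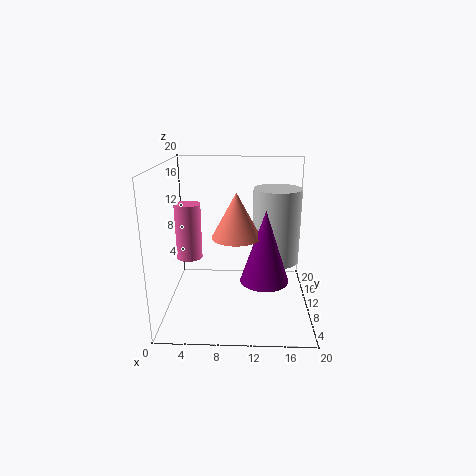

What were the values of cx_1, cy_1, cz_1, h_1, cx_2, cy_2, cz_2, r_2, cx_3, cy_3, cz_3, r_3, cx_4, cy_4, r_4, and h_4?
cx_1 = 4.5; cy_1 = 3.5; cz_1 = 10; h_1 = 6.5; cx_2 = 13.5; cy_2 = 4.5; cz_2 = 6.5; r_2 = 3; cx_3 = 15; cy_3 = 7.5; cz_3 = 8; r_3 = 3; cx_4 = 10; cy_4 = 5; r_4 = 3; h_4 = 5.5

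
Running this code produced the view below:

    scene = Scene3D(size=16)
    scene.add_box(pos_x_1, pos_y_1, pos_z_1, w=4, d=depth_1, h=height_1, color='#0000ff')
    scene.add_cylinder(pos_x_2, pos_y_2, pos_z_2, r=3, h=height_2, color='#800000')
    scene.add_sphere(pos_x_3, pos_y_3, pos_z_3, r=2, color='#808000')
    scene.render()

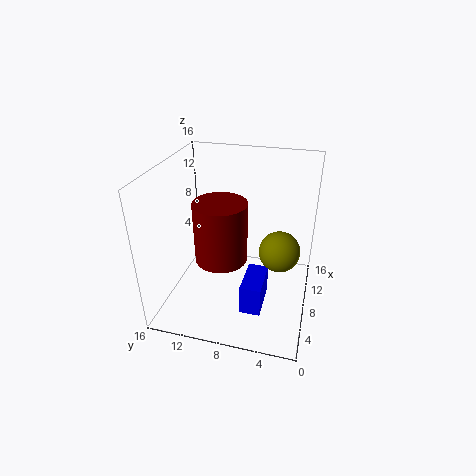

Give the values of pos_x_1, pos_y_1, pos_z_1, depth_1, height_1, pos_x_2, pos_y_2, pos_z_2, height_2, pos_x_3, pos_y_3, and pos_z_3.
pos_x_1 = 1, pos_y_1 = 4, pos_z_1 = 4, depth_1 = 2, height_1 = 3, pos_x_2 = 8, pos_y_2 = 10, pos_z_2 = 5, height_2 = 7, pos_x_3 = 5, pos_y_3 = 3, pos_z_3 = 9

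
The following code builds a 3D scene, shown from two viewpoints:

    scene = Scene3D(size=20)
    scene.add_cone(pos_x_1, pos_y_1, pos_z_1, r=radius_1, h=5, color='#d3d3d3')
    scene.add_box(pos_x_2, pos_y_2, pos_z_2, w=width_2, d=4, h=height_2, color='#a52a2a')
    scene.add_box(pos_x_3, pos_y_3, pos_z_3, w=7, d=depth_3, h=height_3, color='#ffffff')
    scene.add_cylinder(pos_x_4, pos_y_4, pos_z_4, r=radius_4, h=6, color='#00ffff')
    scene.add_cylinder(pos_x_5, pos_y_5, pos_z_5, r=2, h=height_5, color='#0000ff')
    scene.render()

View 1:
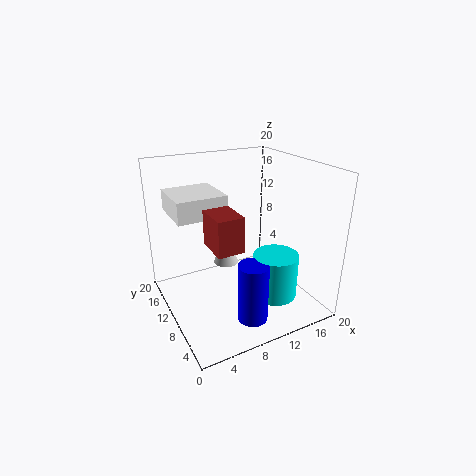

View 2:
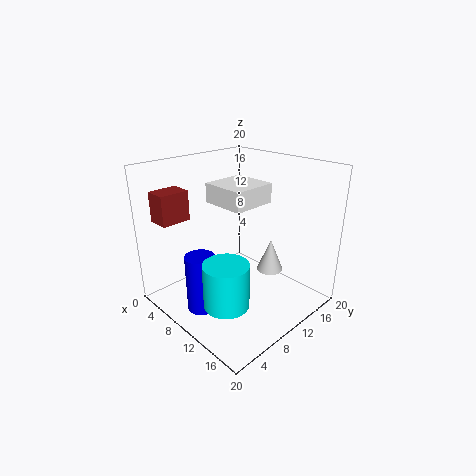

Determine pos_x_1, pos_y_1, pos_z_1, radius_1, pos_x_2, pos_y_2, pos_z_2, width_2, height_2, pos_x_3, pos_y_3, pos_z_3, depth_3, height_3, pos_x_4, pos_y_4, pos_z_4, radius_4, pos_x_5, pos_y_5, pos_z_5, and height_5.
pos_x_1 = 11; pos_y_1 = 16; pos_z_1 = 3; radius_1 = 2; pos_x_2 = 3; pos_y_2 = 1; pos_z_2 = 13; width_2 = 3; height_2 = 4; pos_x_3 = 2; pos_y_3 = 11; pos_z_3 = 13; depth_3 = 7; height_3 = 3; pos_x_4 = 13; pos_y_4 = 5; pos_z_4 = 3; radius_4 = 3; pos_x_5 = 9; pos_y_5 = 4; pos_z_5 = 1; height_5 = 8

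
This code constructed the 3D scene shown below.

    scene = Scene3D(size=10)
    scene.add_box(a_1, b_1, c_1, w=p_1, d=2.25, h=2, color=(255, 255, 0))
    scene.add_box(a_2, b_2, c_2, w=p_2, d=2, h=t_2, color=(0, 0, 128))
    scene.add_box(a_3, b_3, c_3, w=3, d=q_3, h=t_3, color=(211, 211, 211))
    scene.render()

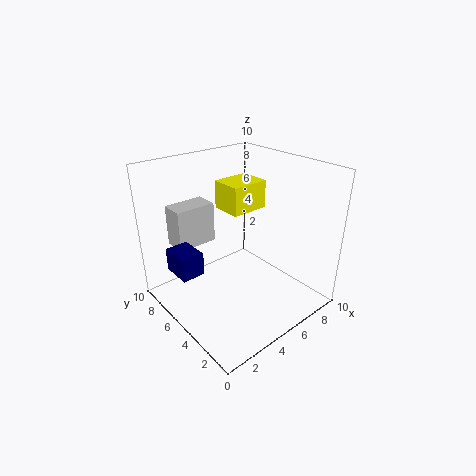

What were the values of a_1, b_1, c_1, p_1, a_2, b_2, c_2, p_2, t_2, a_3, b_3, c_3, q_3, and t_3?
a_1 = 5
b_1 = 5.25
c_1 = 6.5
p_1 = 2.75
a_2 = 0.25
b_2 = 4.5
c_2 = 3.75
p_2 = 1.5
t_2 = 1.5
a_3 = 2
b_3 = 7.75
c_3 = 3.75
q_3 = 1.75
t_3 = 3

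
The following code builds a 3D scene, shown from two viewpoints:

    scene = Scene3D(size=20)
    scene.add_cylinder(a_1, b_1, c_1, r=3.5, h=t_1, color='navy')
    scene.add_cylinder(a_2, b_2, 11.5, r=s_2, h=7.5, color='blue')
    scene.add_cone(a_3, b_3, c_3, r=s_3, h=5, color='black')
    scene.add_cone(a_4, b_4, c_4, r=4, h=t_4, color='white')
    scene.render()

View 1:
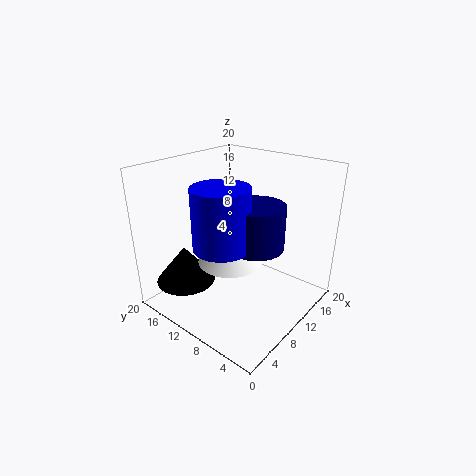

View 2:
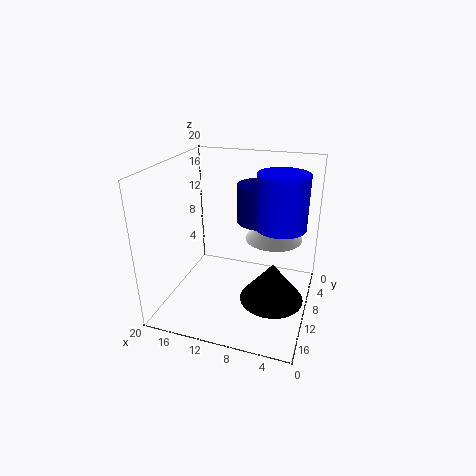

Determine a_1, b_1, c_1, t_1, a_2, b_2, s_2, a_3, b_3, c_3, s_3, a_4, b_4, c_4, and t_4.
a_1 = 8, b_1 = 5.5, c_1 = 11, t_1 = 5.5, a_2 = 4.5, b_2 = 8, s_2 = 3.5, a_3 = 4, b_3 = 14.5, c_3 = 4.5, s_3 = 4, a_4 = 5.5, b_4 = 7.5, c_4 = 9.5, t_4 = 4.5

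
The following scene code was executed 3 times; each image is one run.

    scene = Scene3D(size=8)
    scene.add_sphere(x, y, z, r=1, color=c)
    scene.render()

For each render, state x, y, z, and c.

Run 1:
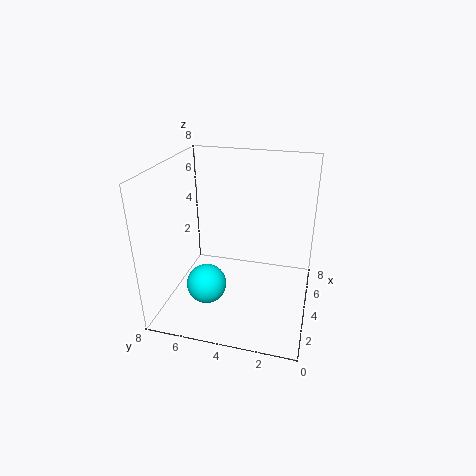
x = 1.5, y = 5, z = 2.5, c = 'cyan'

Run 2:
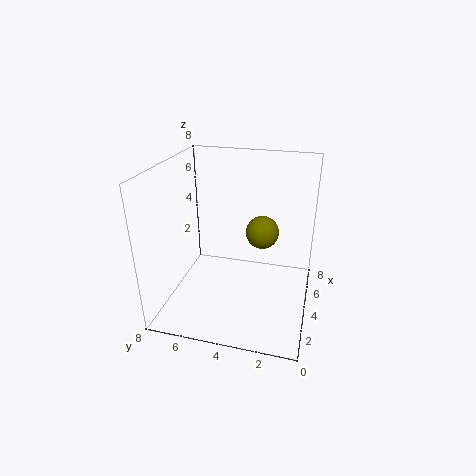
x = 6, y = 3, z = 3.5, c = 'olive'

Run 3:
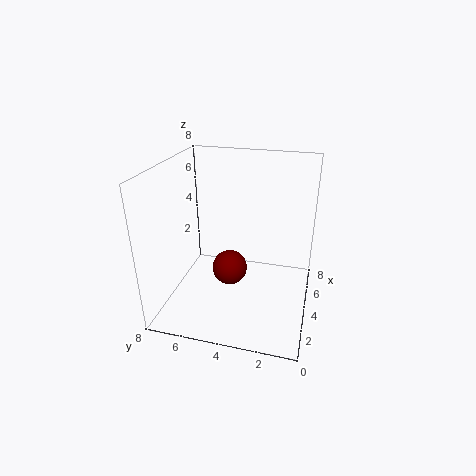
x = 4, y = 4.5, z = 2, c = 'maroon'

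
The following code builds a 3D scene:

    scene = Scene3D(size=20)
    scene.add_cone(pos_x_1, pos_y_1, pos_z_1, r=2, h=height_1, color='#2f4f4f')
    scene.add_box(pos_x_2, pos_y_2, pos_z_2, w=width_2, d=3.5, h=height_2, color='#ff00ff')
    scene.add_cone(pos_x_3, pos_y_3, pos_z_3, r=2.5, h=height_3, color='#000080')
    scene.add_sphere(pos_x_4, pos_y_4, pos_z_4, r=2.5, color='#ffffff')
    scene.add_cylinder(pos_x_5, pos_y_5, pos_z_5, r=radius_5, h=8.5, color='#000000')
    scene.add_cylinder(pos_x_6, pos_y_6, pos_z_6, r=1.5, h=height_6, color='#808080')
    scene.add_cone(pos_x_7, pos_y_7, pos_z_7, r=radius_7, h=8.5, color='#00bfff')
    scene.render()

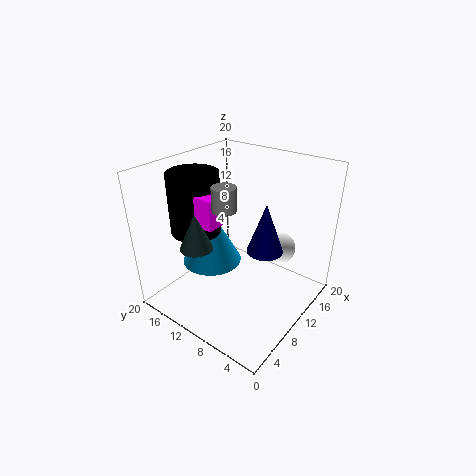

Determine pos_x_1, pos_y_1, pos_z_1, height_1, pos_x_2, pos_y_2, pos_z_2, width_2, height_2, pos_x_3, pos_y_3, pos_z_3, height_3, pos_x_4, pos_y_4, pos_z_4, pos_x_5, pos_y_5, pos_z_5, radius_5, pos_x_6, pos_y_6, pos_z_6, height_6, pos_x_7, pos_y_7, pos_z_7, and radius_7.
pos_x_1 = 2.5, pos_y_1 = 10.5, pos_z_1 = 12, height_1 = 4.5, pos_x_2 = 5, pos_y_2 = 10.5, pos_z_2 = 13, width_2 = 2.5, height_2 = 4, pos_x_3 = 11.5, pos_y_3 = 6.5, pos_z_3 = 8.5, height_3 = 7, pos_x_4 = 17.5, pos_y_4 = 7.5, pos_z_4 = 5.5, pos_x_5 = 7.5, pos_y_5 = 15.5, pos_z_5 = 10.5, radius_5 = 3.5, pos_x_6 = 6, pos_y_6 = 9, pos_z_6 = 16, height_6 = 3, pos_x_7 = 10.5, pos_y_7 = 15.5, pos_z_7 = 4, radius_7 = 4.5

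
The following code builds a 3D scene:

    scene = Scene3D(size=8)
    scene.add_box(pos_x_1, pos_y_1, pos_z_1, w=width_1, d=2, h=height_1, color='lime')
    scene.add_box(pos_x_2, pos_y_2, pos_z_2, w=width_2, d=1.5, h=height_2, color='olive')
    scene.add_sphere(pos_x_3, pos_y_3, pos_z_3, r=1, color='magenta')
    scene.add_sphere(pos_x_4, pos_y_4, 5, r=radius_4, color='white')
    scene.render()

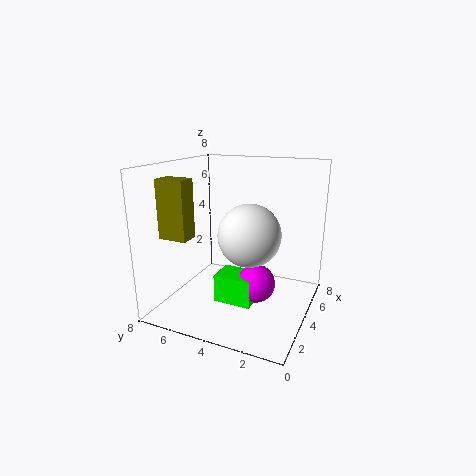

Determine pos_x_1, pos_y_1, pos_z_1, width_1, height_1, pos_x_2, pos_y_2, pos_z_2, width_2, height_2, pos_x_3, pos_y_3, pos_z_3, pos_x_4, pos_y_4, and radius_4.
pos_x_1 = 2, pos_y_1 = 2.5, pos_z_1 = 1, width_1 = 1.5, height_1 = 1.5, pos_x_2 = 1, pos_y_2 = 5.5, pos_z_2 = 4.5, width_2 = 1, height_2 = 3, pos_x_3 = 3, pos_y_3 = 2.5, pos_z_3 = 2, pos_x_4 = 2, pos_y_4 = 2.5, radius_4 = 1.5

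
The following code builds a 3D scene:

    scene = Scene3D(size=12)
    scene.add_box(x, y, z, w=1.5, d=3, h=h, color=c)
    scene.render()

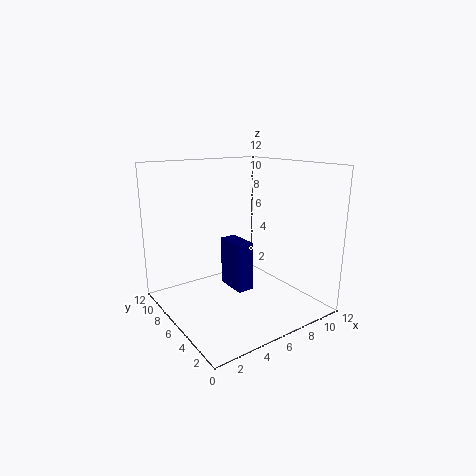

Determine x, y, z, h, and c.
x = 6.5
y = 6.5
z = 0.5
h = 4.5
c = 'navy'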